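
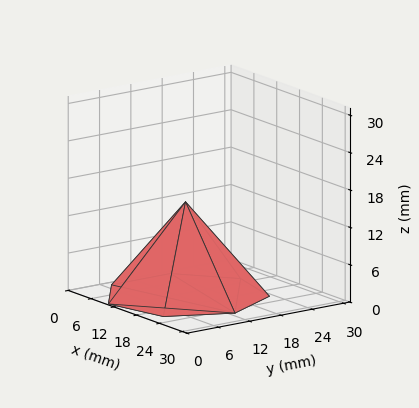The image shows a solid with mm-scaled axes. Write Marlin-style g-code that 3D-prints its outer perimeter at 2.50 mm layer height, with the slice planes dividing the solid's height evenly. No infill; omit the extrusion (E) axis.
Reading the render: the shape is a regular 7-sided pyramid, base circumscribed radius ≈ 13 mm, apex at z ≈ 15 mm (dimensions read to the nearest mm from the axis ticks). For the g-code, the solid's height is divided into equal slices at the stated Δz and each level perimeter traced with G1 moves after a G0 lift.

; perimeter-only toolpath
G21 ; units = mm
G90 ; absolute positioning
G28 ; home
; layer 1
G0 Z2.50
G0 X23.83 Y13.00
G1 X19.76 Y21.47
G1 X10.59 Y23.56
G1 X3.24 Y17.70
G1 X3.24 Y8.30
G1 X10.59 Y2.44
G1 X19.76 Y4.53
G1 X23.83 Y13.00
; layer 2
G0 Z5.00
G0 X21.67 Y13.00
G1 X18.41 Y19.77
G1 X11.07 Y21.45
G1 X5.19 Y16.76
G1 X5.19 Y9.24
G1 X11.07 Y4.55
G1 X18.41 Y6.23
G1 X21.67 Y13.00
; layer 3
G0 Z7.50
G0 X19.50 Y13.00
G1 X17.05 Y18.08
G1 X11.55 Y19.34
G1 X7.14 Y15.82
G1 X7.14 Y10.18
G1 X11.55 Y6.67
G1 X17.05 Y7.92
G1 X19.50 Y13.00
; layer 4
G0 Z10.00
G0 X17.33 Y13.00
G1 X15.70 Y16.39
G1 X12.04 Y17.22
G1 X9.10 Y14.88
G1 X9.10 Y11.12
G1 X12.04 Y8.78
G1 X15.70 Y9.61
G1 X17.33 Y13.00
; layer 5
G0 Z12.50
G0 X15.17 Y13.00
G1 X14.35 Y14.69
G1 X12.52 Y15.11
G1 X11.05 Y13.94
G1 X11.05 Y12.06
G1 X12.52 Y10.89
G1 X14.35 Y11.31
G1 X15.17 Y13.00
M2 ; end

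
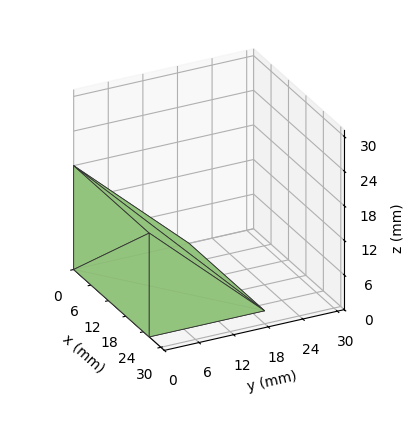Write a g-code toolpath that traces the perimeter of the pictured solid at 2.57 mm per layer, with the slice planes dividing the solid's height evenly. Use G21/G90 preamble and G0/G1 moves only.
Reading the render: the shape is a wedge (ramp): 26 × 20 mm base, rising to 18 mm along the y=0 edge and sloping linearly to z=0 at y=20 (dimensions read to the nearest mm from the axis ticks). For the g-code, the solid's height is divided into equal slices at the stated Δz and each level perimeter traced with G1 moves after a G0 lift.

; perimeter-only toolpath
G21 ; units = mm
G90 ; absolute positioning
G28 ; home
; layer 1
G0 Z2.57
G0 X0.00 Y0.00
G1 X26.00 Y0.00
G1 X26.00 Y17.14
G1 X0.00 Y17.14
G1 X0.00 Y0.00
; layer 2
G0 Z5.14
G0 X0.00 Y0.00
G1 X26.00 Y0.00
G1 X26.00 Y14.29
G1 X0.00 Y14.29
G1 X0.00 Y0.00
; layer 3
G0 Z7.71
G0 X0.00 Y0.00
G1 X26.00 Y0.00
G1 X26.00 Y11.43
G1 X0.00 Y11.43
G1 X0.00 Y0.00
; layer 4
G0 Z10.29
G0 X0.00 Y0.00
G1 X26.00 Y0.00
G1 X26.00 Y8.57
G1 X0.00 Y8.57
G1 X0.00 Y0.00
; layer 5
G0 Z12.86
G0 X0.00 Y0.00
G1 X26.00 Y0.00
G1 X26.00 Y5.71
G1 X0.00 Y5.71
G1 X0.00 Y0.00
; layer 6
G0 Z15.43
G0 X0.00 Y0.00
G1 X26.00 Y0.00
G1 X26.00 Y2.86
G1 X0.00 Y2.86
G1 X0.00 Y0.00
M2 ; end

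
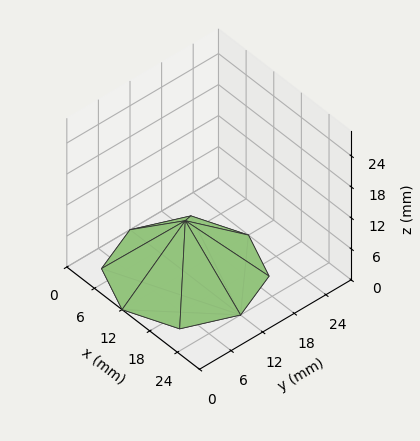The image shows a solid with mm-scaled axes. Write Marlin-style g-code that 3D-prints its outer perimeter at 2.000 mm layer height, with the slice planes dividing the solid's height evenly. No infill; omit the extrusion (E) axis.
Reading the render: the shape is a regular 8-sided pyramid, base circumscribed radius ≈ 12 mm, apex at z ≈ 10 mm (dimensions read to the nearest mm from the axis ticks). For the g-code, the solid's height is divided into equal slices at the stated Δz and each level perimeter traced with G1 moves after a G0 lift.

; perimeter-only toolpath
G21 ; units = mm
G90 ; absolute positioning
G28 ; home
; layer 1
G0 Z2.000
G0 X21.600 Y12.000
G1 X18.788 Y18.788
G1 X12.000 Y21.600
G1 X5.212 Y18.788
G1 X2.400 Y12.000
G1 X5.212 Y5.212
G1 X12.000 Y2.400
G1 X18.788 Y5.212
G1 X21.600 Y12.000
; layer 2
G0 Z4.000
G0 X19.200 Y12.000
G1 X17.091 Y17.091
G1 X12.000 Y19.200
G1 X6.909 Y17.091
G1 X4.800 Y12.000
G1 X6.909 Y6.909
G1 X12.000 Y4.800
G1 X17.091 Y6.909
G1 X19.200 Y12.000
; layer 3
G0 Z6.000
G0 X16.800 Y12.000
G1 X15.394 Y15.394
G1 X12.000 Y16.800
G1 X8.606 Y15.394
G1 X7.200 Y12.000
G1 X8.606 Y8.606
G1 X12.000 Y7.200
G1 X15.394 Y8.606
G1 X16.800 Y12.000
; layer 4
G0 Z8.000
G0 X14.400 Y12.000
G1 X13.697 Y13.697
G1 X12.000 Y14.400
G1 X10.303 Y13.697
G1 X9.600 Y12.000
G1 X10.303 Y10.303
G1 X12.000 Y9.600
G1 X13.697 Y10.303
G1 X14.400 Y12.000
M2 ; end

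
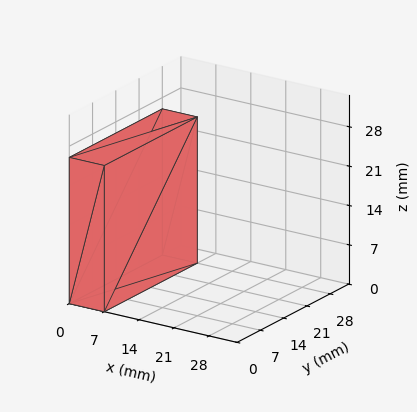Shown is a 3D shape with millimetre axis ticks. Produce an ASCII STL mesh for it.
Reading the render: the shape is a rectangular box, roughly 7 × 28 mm footprint and 26 mm tall (dimensions read to the nearest mm from the axis ticks). For the STL, each face is triangulated and given an outward normal.

solid part
  facet normal 0.0000 0.0000 -1.0000
    outer loop
      vertex 7.00 28.00 0.00
      vertex 7.00 0.00 0.00
      vertex 0.00 0.00 0.00
    endloop
  endfacet
  facet normal 0.0000 0.0000 -1.0000
    outer loop
      vertex 0.00 28.00 0.00
      vertex 7.00 28.00 0.00
      vertex 0.00 0.00 0.00
    endloop
  endfacet
  facet normal 0.0000 0.0000 1.0000
    outer loop
      vertex 0.00 0.00 26.00
      vertex 7.00 0.00 26.00
      vertex 7.00 28.00 26.00
    endloop
  endfacet
  facet normal 0.0000 0.0000 1.0000
    outer loop
      vertex 0.00 0.00 26.00
      vertex 7.00 28.00 26.00
      vertex 0.00 28.00 26.00
    endloop
  endfacet
  facet normal 0.0000 -1.0000 0.0000
    outer loop
      vertex 0.00 0.00 0.00
      vertex 7.00 0.00 0.00
      vertex 7.00 0.00 26.00
    endloop
  endfacet
  facet normal 0.0000 -1.0000 0.0000
    outer loop
      vertex 0.00 0.00 0.00
      vertex 7.00 0.00 26.00
      vertex 0.00 0.00 26.00
    endloop
  endfacet
  facet normal 0.0000 1.0000 0.0000
    outer loop
      vertex 7.00 28.00 26.00
      vertex 7.00 28.00 0.00
      vertex 0.00 28.00 0.00
    endloop
  endfacet
  facet normal 0.0000 1.0000 0.0000
    outer loop
      vertex 0.00 28.00 26.00
      vertex 7.00 28.00 26.00
      vertex 0.00 28.00 0.00
    endloop
  endfacet
  facet normal -1.0000 0.0000 0.0000
    outer loop
      vertex 0.00 28.00 26.00
      vertex 0.00 28.00 0.00
      vertex 0.00 0.00 0.00
    endloop
  endfacet
  facet normal -1.0000 0.0000 0.0000
    outer loop
      vertex 0.00 0.00 26.00
      vertex 0.00 28.00 26.00
      vertex 0.00 0.00 0.00
    endloop
  endfacet
  facet normal 1.0000 0.0000 0.0000
    outer loop
      vertex 7.00 0.00 0.00
      vertex 7.00 28.00 0.00
      vertex 7.00 28.00 26.00
    endloop
  endfacet
  facet normal 1.0000 0.0000 0.0000
    outer loop
      vertex 7.00 0.00 0.00
      vertex 7.00 28.00 26.00
      vertex 7.00 0.00 26.00
    endloop
  endfacet
endsolid part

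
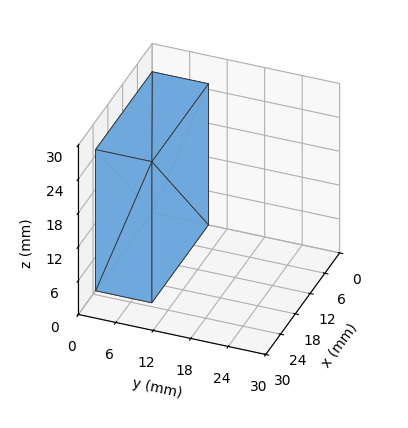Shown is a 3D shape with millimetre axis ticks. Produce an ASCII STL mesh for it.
Reading the render: the shape is a rectangular box, roughly 23 × 9 mm footprint and 25 mm tall (dimensions read to the nearest mm from the axis ticks). For the STL, each face is triangulated and given an outward normal.

solid part
  facet normal 0.0000 0.0000 -1.0000
    outer loop
      vertex 23.00 9.00 0.00
      vertex 23.00 0.00 0.00
      vertex 0.00 0.00 0.00
    endloop
  endfacet
  facet normal 0.0000 0.0000 -1.0000
    outer loop
      vertex 0.00 9.00 0.00
      vertex 23.00 9.00 0.00
      vertex 0.00 0.00 0.00
    endloop
  endfacet
  facet normal 0.0000 0.0000 1.0000
    outer loop
      vertex 0.00 0.00 25.00
      vertex 23.00 0.00 25.00
      vertex 23.00 9.00 25.00
    endloop
  endfacet
  facet normal 0.0000 0.0000 1.0000
    outer loop
      vertex 0.00 0.00 25.00
      vertex 23.00 9.00 25.00
      vertex 0.00 9.00 25.00
    endloop
  endfacet
  facet normal 0.0000 -1.0000 0.0000
    outer loop
      vertex 0.00 0.00 0.00
      vertex 23.00 0.00 0.00
      vertex 23.00 0.00 25.00
    endloop
  endfacet
  facet normal 0.0000 -1.0000 0.0000
    outer loop
      vertex 0.00 0.00 0.00
      vertex 23.00 0.00 25.00
      vertex 0.00 0.00 25.00
    endloop
  endfacet
  facet normal 0.0000 1.0000 0.0000
    outer loop
      vertex 23.00 9.00 25.00
      vertex 23.00 9.00 0.00
      vertex 0.00 9.00 0.00
    endloop
  endfacet
  facet normal 0.0000 1.0000 0.0000
    outer loop
      vertex 0.00 9.00 25.00
      vertex 23.00 9.00 25.00
      vertex 0.00 9.00 0.00
    endloop
  endfacet
  facet normal -1.0000 0.0000 0.0000
    outer loop
      vertex 0.00 9.00 25.00
      vertex 0.00 9.00 0.00
      vertex 0.00 0.00 0.00
    endloop
  endfacet
  facet normal -1.0000 0.0000 0.0000
    outer loop
      vertex 0.00 0.00 25.00
      vertex 0.00 9.00 25.00
      vertex 0.00 0.00 0.00
    endloop
  endfacet
  facet normal 1.0000 0.0000 0.0000
    outer loop
      vertex 23.00 0.00 0.00
      vertex 23.00 9.00 0.00
      vertex 23.00 9.00 25.00
    endloop
  endfacet
  facet normal 1.0000 0.0000 0.0000
    outer loop
      vertex 23.00 0.00 0.00
      vertex 23.00 9.00 25.00
      vertex 23.00 0.00 25.00
    endloop
  endfacet
endsolid part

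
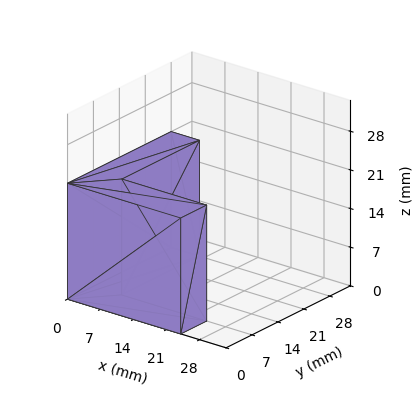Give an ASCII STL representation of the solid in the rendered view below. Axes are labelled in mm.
Reading the render: the shape is an L-shaped prism: outer 24 × 28 mm, arm thicknesses ≈ 7 mm (horizontal) and 6 mm (vertical), extruded 21 mm in z (dimensions read to the nearest mm from the axis ticks). For the STL, each face is triangulated and given an outward normal.

solid part
  facet normal 0.0000 0.0000 -1.0000
    outer loop
      vertex 24.0 7.0 0.0
      vertex 24.0 0.0 0.0
      vertex 0.0 0.0 0.0
    endloop
  endfacet
  facet normal 0.0000 0.0000 -1.0000
    outer loop
      vertex 6.0 7.0 0.0
      vertex 24.0 7.0 0.0
      vertex 0.0 0.0 0.0
    endloop
  endfacet
  facet normal 0.0000 0.0000 -1.0000
    outer loop
      vertex 6.0 28.0 0.0
      vertex 6.0 7.0 0.0
      vertex 0.0 0.0 0.0
    endloop
  endfacet
  facet normal 0.0000 0.0000 -1.0000
    outer loop
      vertex 0.0 28.0 0.0
      vertex 6.0 28.0 0.0
      vertex 0.0 0.0 0.0
    endloop
  endfacet
  facet normal 0.0000 0.0000 1.0000
    outer loop
      vertex 0.0 0.0 21.0
      vertex 24.0 0.0 21.0
      vertex 24.0 7.0 21.0
    endloop
  endfacet
  facet normal 0.0000 0.0000 1.0000
    outer loop
      vertex 0.0 0.0 21.0
      vertex 24.0 7.0 21.0
      vertex 6.0 7.0 21.0
    endloop
  endfacet
  facet normal 0.0000 0.0000 1.0000
    outer loop
      vertex 0.0 0.0 21.0
      vertex 6.0 7.0 21.0
      vertex 6.0 28.0 21.0
    endloop
  endfacet
  facet normal 0.0000 0.0000 1.0000
    outer loop
      vertex 0.0 0.0 21.0
      vertex 6.0 28.0 21.0
      vertex 0.0 28.0 21.0
    endloop
  endfacet
  facet normal 0.0000 -1.0000 0.0000
    outer loop
      vertex 0.0 0.0 0.0
      vertex 24.0 0.0 0.0
      vertex 24.0 0.0 21.0
    endloop
  endfacet
  facet normal 0.0000 -1.0000 0.0000
    outer loop
      vertex 0.0 0.0 0.0
      vertex 24.0 0.0 21.0
      vertex 0.0 0.0 21.0
    endloop
  endfacet
  facet normal 1.0000 0.0000 0.0000
    outer loop
      vertex 24.0 0.0 0.0
      vertex 24.0 7.0 0.0
      vertex 24.0 7.0 21.0
    endloop
  endfacet
  facet normal 1.0000 0.0000 0.0000
    outer loop
      vertex 24.0 0.0 0.0
      vertex 24.0 7.0 21.0
      vertex 24.0 0.0 21.0
    endloop
  endfacet
  facet normal 0.0000 1.0000 0.0000
    outer loop
      vertex 24.0 7.0 0.0
      vertex 6.0 7.0 0.0
      vertex 6.0 7.0 21.0
    endloop
  endfacet
  facet normal 0.0000 1.0000 0.0000
    outer loop
      vertex 24.0 7.0 0.0
      vertex 6.0 7.0 21.0
      vertex 24.0 7.0 21.0
    endloop
  endfacet
  facet normal 1.0000 0.0000 0.0000
    outer loop
      vertex 6.0 7.0 0.0
      vertex 6.0 28.0 0.0
      vertex 6.0 28.0 21.0
    endloop
  endfacet
  facet normal 1.0000 0.0000 0.0000
    outer loop
      vertex 6.0 7.0 0.0
      vertex 6.0 28.0 21.0
      vertex 6.0 7.0 21.0
    endloop
  endfacet
  facet normal 0.0000 1.0000 0.0000
    outer loop
      vertex 6.0 28.0 0.0
      vertex 0.0 28.0 0.0
      vertex 0.0 28.0 21.0
    endloop
  endfacet
  facet normal 0.0000 1.0000 0.0000
    outer loop
      vertex 6.0 28.0 0.0
      vertex 0.0 28.0 21.0
      vertex 6.0 28.0 21.0
    endloop
  endfacet
  facet normal -1.0000 0.0000 0.0000
    outer loop
      vertex 0.0 28.0 0.0
      vertex 0.0 0.0 0.0
      vertex 0.0 0.0 21.0
    endloop
  endfacet
  facet normal -1.0000 0.0000 0.0000
    outer loop
      vertex 0.0 28.0 0.0
      vertex 0.0 0.0 21.0
      vertex 0.0 28.0 21.0
    endloop
  endfacet
endsolid part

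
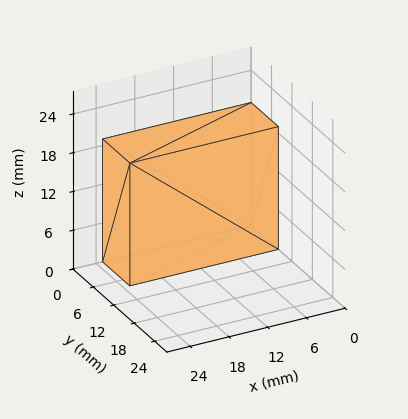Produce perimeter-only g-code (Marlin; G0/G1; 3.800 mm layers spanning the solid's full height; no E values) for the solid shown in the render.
Reading the render: the shape is a rectangular box, roughly 23 × 8 mm footprint and 19 mm tall (dimensions read to the nearest mm from the axis ticks). For the g-code, the solid's height is divided into equal slices at the stated Δz and each level perimeter traced with G1 moves after a G0 lift.

; perimeter-only toolpath
G21 ; units = mm
G90 ; absolute positioning
G28 ; home
; layer 1
G0 Z3.800
G0 X0.000 Y0.000
G1 X23.000 Y0.000
G1 X23.000 Y8.000
G1 X0.000 Y8.000
G1 X0.000 Y0.000
; layer 2
G0 Z7.600
G0 X0.000 Y0.000
G1 X23.000 Y0.000
G1 X23.000 Y8.000
G1 X0.000 Y8.000
G1 X0.000 Y0.000
; layer 3
G0 Z11.400
G0 X0.000 Y0.000
G1 X23.000 Y0.000
G1 X23.000 Y8.000
G1 X0.000 Y8.000
G1 X0.000 Y0.000
; layer 4
G0 Z15.200
G0 X0.000 Y0.000
G1 X23.000 Y0.000
G1 X23.000 Y8.000
G1 X0.000 Y8.000
G1 X0.000 Y0.000
; layer 5
G0 Z19.000
G0 X0.000 Y0.000
G1 X23.000 Y0.000
G1 X23.000 Y8.000
G1 X0.000 Y8.000
G1 X0.000 Y0.000
M2 ; end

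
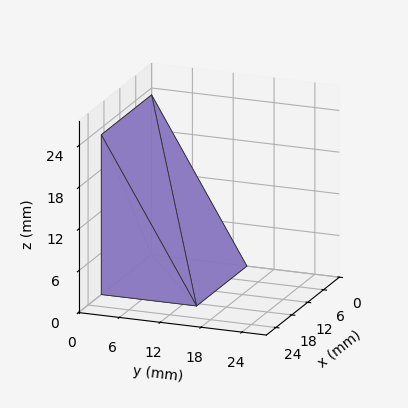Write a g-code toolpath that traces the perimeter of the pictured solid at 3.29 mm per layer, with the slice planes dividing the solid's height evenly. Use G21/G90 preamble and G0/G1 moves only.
Reading the render: the shape is a wedge (ramp): 19 × 14 mm base, rising to 23 mm along the y=0 edge and sloping linearly to z=0 at y=14 (dimensions read to the nearest mm from the axis ticks). For the g-code, the solid's height is divided into equal slices at the stated Δz and each level perimeter traced with G1 moves after a G0 lift.

; perimeter-only toolpath
G21 ; units = mm
G90 ; absolute positioning
G28 ; home
; layer 1
G0 Z3.29
G0 X0.00 Y0.00
G1 X19.00 Y0.00
G1 X19.00 Y12.00
G1 X0.00 Y12.00
G1 X0.00 Y0.00
; layer 2
G0 Z6.57
G0 X0.00 Y0.00
G1 X19.00 Y0.00
G1 X19.00 Y10.00
G1 X0.00 Y10.00
G1 X0.00 Y0.00
; layer 3
G0 Z9.86
G0 X0.00 Y0.00
G1 X19.00 Y0.00
G1 X19.00 Y8.00
G1 X0.00 Y8.00
G1 X0.00 Y0.00
; layer 4
G0 Z13.14
G0 X0.00 Y0.00
G1 X19.00 Y0.00
G1 X19.00 Y6.00
G1 X0.00 Y6.00
G1 X0.00 Y0.00
; layer 5
G0 Z16.43
G0 X0.00 Y0.00
G1 X19.00 Y0.00
G1 X19.00 Y4.00
G1 X0.00 Y4.00
G1 X0.00 Y0.00
; layer 6
G0 Z19.71
G0 X0.00 Y0.00
G1 X19.00 Y0.00
G1 X19.00 Y2.00
G1 X0.00 Y2.00
G1 X0.00 Y0.00
M2 ; end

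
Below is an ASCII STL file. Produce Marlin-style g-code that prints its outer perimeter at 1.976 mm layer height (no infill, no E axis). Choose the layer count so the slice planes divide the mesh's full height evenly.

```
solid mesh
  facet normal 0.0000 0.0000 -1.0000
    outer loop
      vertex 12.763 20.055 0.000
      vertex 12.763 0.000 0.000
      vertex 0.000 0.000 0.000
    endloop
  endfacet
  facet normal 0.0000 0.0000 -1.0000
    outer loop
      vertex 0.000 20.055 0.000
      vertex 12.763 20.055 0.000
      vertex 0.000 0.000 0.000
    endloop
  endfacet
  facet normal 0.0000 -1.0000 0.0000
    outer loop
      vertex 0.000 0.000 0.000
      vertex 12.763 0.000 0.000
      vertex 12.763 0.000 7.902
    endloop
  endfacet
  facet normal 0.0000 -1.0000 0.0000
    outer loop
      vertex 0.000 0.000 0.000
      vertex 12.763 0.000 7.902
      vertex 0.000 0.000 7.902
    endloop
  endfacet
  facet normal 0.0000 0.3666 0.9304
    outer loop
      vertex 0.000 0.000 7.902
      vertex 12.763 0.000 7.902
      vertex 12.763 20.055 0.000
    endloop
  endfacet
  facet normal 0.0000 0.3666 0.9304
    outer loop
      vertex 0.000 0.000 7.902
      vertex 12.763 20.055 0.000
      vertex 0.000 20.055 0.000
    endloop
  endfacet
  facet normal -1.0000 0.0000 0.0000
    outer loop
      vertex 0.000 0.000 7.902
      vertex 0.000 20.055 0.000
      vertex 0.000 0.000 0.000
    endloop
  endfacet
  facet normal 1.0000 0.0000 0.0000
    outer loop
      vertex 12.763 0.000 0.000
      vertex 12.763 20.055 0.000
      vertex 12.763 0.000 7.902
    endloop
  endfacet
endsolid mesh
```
; perimeter-only toolpath
G21 ; units = mm
G90 ; absolute positioning
G28 ; home
; layer 1
G0 Z1.976
G0 X0.000 Y0.000
G1 X12.763 Y0.000
G1 X12.763 Y15.041
G1 X0.000 Y15.041
G1 X0.000 Y0.000
; layer 2
G0 Z3.951
G0 X0.000 Y0.000
G1 X12.763 Y0.000
G1 X12.763 Y10.027
G1 X0.000 Y10.027
G1 X0.000 Y0.000
; layer 3
G0 Z5.926
G0 X0.000 Y0.000
G1 X12.763 Y0.000
G1 X12.763 Y5.014
G1 X0.000 Y5.014
G1 X0.000 Y0.000
M2 ; end

The solid is a wedge (ramp): 12.8 × 20.1 mm base, rising to 7.9 mm along the y=0 edge and sloping linearly to z=0 at y=20.1. Slicing at Δz = 1.976 mm — 4 equal slices spanning the solid's height, so layer i sits at z = i·h/4 — gives 3 non-empty perimeters. Each is a 4-segment closed polygon; G0 lifts to the layer z and rapids to the start vertex, then G1 traces the edges. The cross-section shrinks linearly with z (the slice at the apex is degenerate and omitted).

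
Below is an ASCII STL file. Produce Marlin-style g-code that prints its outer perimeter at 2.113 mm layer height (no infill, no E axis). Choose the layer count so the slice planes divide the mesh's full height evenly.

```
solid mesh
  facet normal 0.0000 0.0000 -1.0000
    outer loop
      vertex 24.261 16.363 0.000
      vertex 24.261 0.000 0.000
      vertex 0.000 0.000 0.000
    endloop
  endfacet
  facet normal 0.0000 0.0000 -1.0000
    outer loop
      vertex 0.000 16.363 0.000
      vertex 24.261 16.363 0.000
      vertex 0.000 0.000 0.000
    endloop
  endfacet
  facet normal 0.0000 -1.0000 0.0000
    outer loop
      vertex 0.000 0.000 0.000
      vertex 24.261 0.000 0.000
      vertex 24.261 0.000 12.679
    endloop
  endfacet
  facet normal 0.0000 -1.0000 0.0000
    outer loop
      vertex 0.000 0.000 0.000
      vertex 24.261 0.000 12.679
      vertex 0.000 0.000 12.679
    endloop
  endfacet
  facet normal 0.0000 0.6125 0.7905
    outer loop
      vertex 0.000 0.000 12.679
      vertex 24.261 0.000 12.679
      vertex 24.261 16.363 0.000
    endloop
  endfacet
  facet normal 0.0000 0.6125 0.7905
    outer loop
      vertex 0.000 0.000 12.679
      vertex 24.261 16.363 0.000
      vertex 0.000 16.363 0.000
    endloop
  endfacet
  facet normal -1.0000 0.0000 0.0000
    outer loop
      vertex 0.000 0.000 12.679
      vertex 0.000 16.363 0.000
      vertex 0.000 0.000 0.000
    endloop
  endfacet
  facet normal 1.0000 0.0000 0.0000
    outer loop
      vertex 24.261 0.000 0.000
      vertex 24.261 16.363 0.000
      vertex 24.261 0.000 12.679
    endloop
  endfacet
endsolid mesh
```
; perimeter-only toolpath
G21 ; units = mm
G90 ; absolute positioning
G28 ; home
; layer 1
G0 Z2.113
G0 X0.000 Y0.000
G1 X24.261 Y0.000
G1 X24.261 Y13.636
G1 X0.000 Y13.636
G1 X0.000 Y0.000
; layer 2
G0 Z4.226
G0 X0.000 Y0.000
G1 X24.261 Y0.000
G1 X24.261 Y10.909
G1 X0.000 Y10.909
G1 X0.000 Y0.000
; layer 3
G0 Z6.340
G0 X0.000 Y0.000
G1 X24.261 Y0.000
G1 X24.261 Y8.181
G1 X0.000 Y8.181
G1 X0.000 Y0.000
; layer 4
G0 Z8.453
G0 X0.000 Y0.000
G1 X24.261 Y0.000
G1 X24.261 Y5.454
G1 X0.000 Y5.454
G1 X0.000 Y0.000
; layer 5
G0 Z10.566
G0 X0.000 Y0.000
G1 X24.261 Y0.000
G1 X24.261 Y2.727
G1 X0.000 Y2.727
G1 X0.000 Y0.000
M2 ; end

The solid is a wedge (ramp): 24.3 × 16.4 mm base, rising to 12.7 mm along the y=0 edge and sloping linearly to z=0 at y=16.4. Slicing at Δz = 2.113 mm — 6 equal slices spanning the solid's height, so layer i sits at z = i·h/6 — gives 5 non-empty perimeters. Each is a 4-segment closed polygon; G0 lifts to the layer z and rapids to the start vertex, then G1 traces the edges. The cross-section shrinks linearly with z (the slice at the apex is degenerate and omitted).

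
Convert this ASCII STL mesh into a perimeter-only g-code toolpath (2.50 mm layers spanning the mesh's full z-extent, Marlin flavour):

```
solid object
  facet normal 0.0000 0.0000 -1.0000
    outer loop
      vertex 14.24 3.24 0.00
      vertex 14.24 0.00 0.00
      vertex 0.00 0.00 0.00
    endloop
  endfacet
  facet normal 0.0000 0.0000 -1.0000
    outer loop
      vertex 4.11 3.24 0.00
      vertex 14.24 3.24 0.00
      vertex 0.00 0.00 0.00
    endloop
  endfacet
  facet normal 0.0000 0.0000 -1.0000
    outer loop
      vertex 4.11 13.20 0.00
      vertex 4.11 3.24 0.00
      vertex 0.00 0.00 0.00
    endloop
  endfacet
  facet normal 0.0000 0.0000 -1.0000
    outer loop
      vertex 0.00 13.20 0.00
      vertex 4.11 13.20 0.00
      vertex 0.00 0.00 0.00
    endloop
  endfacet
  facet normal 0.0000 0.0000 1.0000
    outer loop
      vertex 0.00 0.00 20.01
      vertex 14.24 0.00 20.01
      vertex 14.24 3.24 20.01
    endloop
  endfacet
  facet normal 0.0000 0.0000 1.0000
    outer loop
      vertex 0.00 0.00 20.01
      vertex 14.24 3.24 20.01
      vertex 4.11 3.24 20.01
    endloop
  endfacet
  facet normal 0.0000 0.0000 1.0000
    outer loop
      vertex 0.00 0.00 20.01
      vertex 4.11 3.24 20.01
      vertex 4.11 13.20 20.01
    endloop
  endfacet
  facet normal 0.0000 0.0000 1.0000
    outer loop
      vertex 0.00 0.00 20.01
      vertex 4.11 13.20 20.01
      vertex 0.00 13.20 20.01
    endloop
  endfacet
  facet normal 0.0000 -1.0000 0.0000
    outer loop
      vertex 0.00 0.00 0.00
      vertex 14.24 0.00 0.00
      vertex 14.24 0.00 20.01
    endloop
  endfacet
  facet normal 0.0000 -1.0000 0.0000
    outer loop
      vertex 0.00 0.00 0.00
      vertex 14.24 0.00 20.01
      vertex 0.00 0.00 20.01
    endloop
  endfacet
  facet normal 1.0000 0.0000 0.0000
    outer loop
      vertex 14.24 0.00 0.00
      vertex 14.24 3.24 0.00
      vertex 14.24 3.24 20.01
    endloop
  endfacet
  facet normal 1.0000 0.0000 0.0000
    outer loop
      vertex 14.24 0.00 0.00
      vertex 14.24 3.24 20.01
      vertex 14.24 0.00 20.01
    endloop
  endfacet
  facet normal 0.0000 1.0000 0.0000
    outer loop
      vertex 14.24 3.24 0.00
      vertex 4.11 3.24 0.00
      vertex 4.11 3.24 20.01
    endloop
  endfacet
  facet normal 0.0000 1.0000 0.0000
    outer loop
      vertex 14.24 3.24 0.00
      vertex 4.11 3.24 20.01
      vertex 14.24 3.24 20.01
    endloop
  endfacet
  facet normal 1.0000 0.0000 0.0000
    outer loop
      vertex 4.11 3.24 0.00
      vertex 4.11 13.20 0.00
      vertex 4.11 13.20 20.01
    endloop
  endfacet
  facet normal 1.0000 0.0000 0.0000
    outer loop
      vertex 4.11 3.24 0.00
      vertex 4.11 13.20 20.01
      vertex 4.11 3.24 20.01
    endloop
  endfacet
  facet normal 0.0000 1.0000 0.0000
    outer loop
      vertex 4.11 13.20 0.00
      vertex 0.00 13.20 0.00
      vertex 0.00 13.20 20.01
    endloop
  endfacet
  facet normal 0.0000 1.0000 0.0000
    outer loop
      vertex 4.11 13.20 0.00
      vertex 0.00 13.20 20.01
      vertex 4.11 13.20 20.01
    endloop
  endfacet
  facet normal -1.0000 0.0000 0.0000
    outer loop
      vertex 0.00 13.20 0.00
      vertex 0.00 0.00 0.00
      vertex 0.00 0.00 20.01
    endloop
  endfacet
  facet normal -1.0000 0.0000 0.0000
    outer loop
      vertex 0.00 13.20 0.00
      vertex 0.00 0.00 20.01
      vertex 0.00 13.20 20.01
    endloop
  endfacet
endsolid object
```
; perimeter-only toolpath
G21 ; units = mm
G90 ; absolute positioning
G28 ; home
; layer 1
G0 Z2.50
G0 X0.00 Y0.00
G1 X14.24 Y0.00
G1 X14.24 Y3.24
G1 X4.11 Y3.24
G1 X4.11 Y13.20
G1 X0.00 Y13.20
G1 X0.00 Y0.00
; layer 2
G0 Z5.00
G0 X0.00 Y0.00
G1 X14.24 Y0.00
G1 X14.24 Y3.24
G1 X4.11 Y3.24
G1 X4.11 Y13.20
G1 X0.00 Y13.20
G1 X0.00 Y0.00
; layer 3
G0 Z7.50
G0 X0.00 Y0.00
G1 X14.24 Y0.00
G1 X14.24 Y3.24
G1 X4.11 Y3.24
G1 X4.11 Y13.20
G1 X0.00 Y13.20
G1 X0.00 Y0.00
; layer 4
G0 Z10.01
G0 X0.00 Y0.00
G1 X14.24 Y0.00
G1 X14.24 Y3.24
G1 X4.11 Y3.24
G1 X4.11 Y13.20
G1 X0.00 Y13.20
G1 X0.00 Y0.00
; layer 5
G0 Z12.51
G0 X0.00 Y0.00
G1 X14.24 Y0.00
G1 X14.24 Y3.24
G1 X4.11 Y3.24
G1 X4.11 Y13.20
G1 X0.00 Y13.20
G1 X0.00 Y0.00
; layer 6
G0 Z15.01
G0 X0.00 Y0.00
G1 X14.24 Y0.00
G1 X14.24 Y3.24
G1 X4.11 Y3.24
G1 X4.11 Y13.20
G1 X0.00 Y13.20
G1 X0.00 Y0.00
; layer 7
G0 Z17.51
G0 X0.00 Y0.00
G1 X14.24 Y0.00
G1 X14.24 Y3.24
G1 X4.11 Y3.24
G1 X4.11 Y13.20
G1 X0.00 Y13.20
G1 X0.00 Y0.00
; layer 8
G0 Z20.01
G0 X0.00 Y0.00
G1 X14.24 Y0.00
G1 X14.24 Y3.24
G1 X4.11 Y3.24
G1 X4.11 Y13.20
G1 X0.00 Y13.20
G1 X0.00 Y0.00
M2 ; end

The solid is an L-shaped prism: outer 14.2 × 13.2 mm, arm thicknesses ≈ 3.24 mm (horizontal) and 4.11 mm (vertical), extruded 20 mm in z. Slicing at Δz = 2.50 mm — 8 equal slices spanning the solid's height, so layer i sits at z = i·h/8 — gives 8 non-empty perimeters. Each is a 6-segment closed polygon; G0 lifts to the layer z and rapids to the start vertex, then G1 traces the edges.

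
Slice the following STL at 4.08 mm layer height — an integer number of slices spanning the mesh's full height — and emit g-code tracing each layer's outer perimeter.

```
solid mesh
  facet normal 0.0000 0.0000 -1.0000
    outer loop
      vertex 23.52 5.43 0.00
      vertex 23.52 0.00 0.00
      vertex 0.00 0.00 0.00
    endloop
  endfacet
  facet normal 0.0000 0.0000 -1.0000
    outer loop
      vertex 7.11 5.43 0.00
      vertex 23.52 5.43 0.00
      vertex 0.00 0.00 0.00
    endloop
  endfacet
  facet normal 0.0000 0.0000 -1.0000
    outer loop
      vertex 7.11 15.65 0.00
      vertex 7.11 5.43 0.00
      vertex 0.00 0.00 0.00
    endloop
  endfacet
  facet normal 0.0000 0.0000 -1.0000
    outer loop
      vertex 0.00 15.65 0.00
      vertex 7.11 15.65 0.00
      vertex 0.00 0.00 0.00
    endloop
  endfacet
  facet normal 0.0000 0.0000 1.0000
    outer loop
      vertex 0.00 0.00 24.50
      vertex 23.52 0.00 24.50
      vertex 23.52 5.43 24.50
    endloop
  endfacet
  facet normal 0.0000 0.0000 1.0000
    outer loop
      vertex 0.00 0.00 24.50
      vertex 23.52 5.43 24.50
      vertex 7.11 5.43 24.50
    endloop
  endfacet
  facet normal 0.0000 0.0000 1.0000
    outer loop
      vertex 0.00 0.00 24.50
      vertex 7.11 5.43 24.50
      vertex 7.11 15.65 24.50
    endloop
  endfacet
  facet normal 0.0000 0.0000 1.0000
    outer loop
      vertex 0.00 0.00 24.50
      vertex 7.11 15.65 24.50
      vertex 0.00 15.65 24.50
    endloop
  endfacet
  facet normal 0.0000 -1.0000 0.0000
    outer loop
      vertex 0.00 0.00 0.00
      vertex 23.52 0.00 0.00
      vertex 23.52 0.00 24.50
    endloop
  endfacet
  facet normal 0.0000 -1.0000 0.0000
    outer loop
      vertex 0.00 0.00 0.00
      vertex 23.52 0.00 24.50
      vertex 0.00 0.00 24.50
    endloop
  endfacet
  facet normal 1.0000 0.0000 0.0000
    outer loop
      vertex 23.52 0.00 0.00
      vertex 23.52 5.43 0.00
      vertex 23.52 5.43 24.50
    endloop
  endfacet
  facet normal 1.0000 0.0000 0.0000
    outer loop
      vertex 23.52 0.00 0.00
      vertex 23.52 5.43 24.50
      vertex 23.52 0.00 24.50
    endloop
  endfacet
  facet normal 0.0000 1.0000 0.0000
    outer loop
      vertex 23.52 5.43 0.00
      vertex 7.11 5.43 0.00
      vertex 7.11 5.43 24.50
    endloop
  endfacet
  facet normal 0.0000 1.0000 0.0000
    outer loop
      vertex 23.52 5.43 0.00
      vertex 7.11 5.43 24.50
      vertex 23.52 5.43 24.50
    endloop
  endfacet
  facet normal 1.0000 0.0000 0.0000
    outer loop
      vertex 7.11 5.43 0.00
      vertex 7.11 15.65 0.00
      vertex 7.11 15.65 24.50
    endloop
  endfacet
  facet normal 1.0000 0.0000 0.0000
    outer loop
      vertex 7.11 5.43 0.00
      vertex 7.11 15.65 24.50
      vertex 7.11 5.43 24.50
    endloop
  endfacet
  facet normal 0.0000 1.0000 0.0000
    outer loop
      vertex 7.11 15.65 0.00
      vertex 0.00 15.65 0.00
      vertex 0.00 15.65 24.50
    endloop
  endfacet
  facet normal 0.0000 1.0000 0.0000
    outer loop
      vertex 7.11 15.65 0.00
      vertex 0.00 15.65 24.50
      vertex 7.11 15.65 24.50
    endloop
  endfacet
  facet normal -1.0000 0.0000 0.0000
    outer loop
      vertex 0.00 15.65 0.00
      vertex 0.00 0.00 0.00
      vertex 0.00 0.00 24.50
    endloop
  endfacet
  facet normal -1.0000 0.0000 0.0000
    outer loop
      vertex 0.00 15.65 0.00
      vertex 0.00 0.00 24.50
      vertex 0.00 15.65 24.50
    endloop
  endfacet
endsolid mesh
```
; perimeter-only toolpath
G21 ; units = mm
G90 ; absolute positioning
G28 ; home
; layer 1
G0 Z4.08
G0 X0.00 Y0.00
G1 X23.52 Y0.00
G1 X23.52 Y5.43
G1 X7.11 Y5.43
G1 X7.11 Y15.65
G1 X0.00 Y15.65
G1 X0.00 Y0.00
; layer 2
G0 Z8.17
G0 X0.00 Y0.00
G1 X23.52 Y0.00
G1 X23.52 Y5.43
G1 X7.11 Y5.43
G1 X7.11 Y15.65
G1 X0.00 Y15.65
G1 X0.00 Y0.00
; layer 3
G0 Z12.25
G0 X0.00 Y0.00
G1 X23.52 Y0.00
G1 X23.52 Y5.43
G1 X7.11 Y5.43
G1 X7.11 Y15.65
G1 X0.00 Y15.65
G1 X0.00 Y0.00
; layer 4
G0 Z16.33
G0 X0.00 Y0.00
G1 X23.52 Y0.00
G1 X23.52 Y5.43
G1 X7.11 Y5.43
G1 X7.11 Y15.65
G1 X0.00 Y15.65
G1 X0.00 Y0.00
; layer 5
G0 Z20.42
G0 X0.00 Y0.00
G1 X23.52 Y0.00
G1 X23.52 Y5.43
G1 X7.11 Y5.43
G1 X7.11 Y15.65
G1 X0.00 Y15.65
G1 X0.00 Y0.00
; layer 6
G0 Z24.50
G0 X0.00 Y0.00
G1 X23.52 Y0.00
G1 X23.52 Y5.43
G1 X7.11 Y5.43
G1 X7.11 Y15.65
G1 X0.00 Y15.65
G1 X0.00 Y0.00
M2 ; end

The solid is an L-shaped prism: outer 23.5 × 15.7 mm, arm thicknesses ≈ 5.43 mm (horizontal) and 7.11 mm (vertical), extruded 24.5 mm in z. Slicing at Δz = 4.08 mm — 6 equal slices spanning the solid's height, so layer i sits at z = i·h/6 — gives 6 non-empty perimeters. Each is a 6-segment closed polygon; G0 lifts to the layer z and rapids to the start vertex, then G1 traces the edges.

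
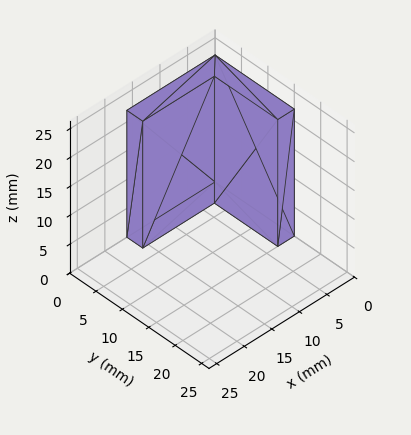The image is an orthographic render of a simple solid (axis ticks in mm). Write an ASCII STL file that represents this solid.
Reading the render: the shape is an L-shaped prism: outer 16 × 15 mm, arm thicknesses ≈ 3 mm (horizontal) and 3 mm (vertical), extruded 22 mm in z (dimensions read to the nearest mm from the axis ticks). For the STL, each face is triangulated and given an outward normal.

solid part
  facet normal 0.0000 0.0000 -1.0000
    outer loop
      vertex 16.00 3.00 0.00
      vertex 16.00 0.00 0.00
      vertex 0.00 0.00 0.00
    endloop
  endfacet
  facet normal 0.0000 0.0000 -1.0000
    outer loop
      vertex 3.00 3.00 0.00
      vertex 16.00 3.00 0.00
      vertex 0.00 0.00 0.00
    endloop
  endfacet
  facet normal 0.0000 0.0000 -1.0000
    outer loop
      vertex 3.00 15.00 0.00
      vertex 3.00 3.00 0.00
      vertex 0.00 0.00 0.00
    endloop
  endfacet
  facet normal 0.0000 0.0000 -1.0000
    outer loop
      vertex 0.00 15.00 0.00
      vertex 3.00 15.00 0.00
      vertex 0.00 0.00 0.00
    endloop
  endfacet
  facet normal 0.0000 0.0000 1.0000
    outer loop
      vertex 0.00 0.00 22.00
      vertex 16.00 0.00 22.00
      vertex 16.00 3.00 22.00
    endloop
  endfacet
  facet normal 0.0000 0.0000 1.0000
    outer loop
      vertex 0.00 0.00 22.00
      vertex 16.00 3.00 22.00
      vertex 3.00 3.00 22.00
    endloop
  endfacet
  facet normal 0.0000 0.0000 1.0000
    outer loop
      vertex 0.00 0.00 22.00
      vertex 3.00 3.00 22.00
      vertex 3.00 15.00 22.00
    endloop
  endfacet
  facet normal 0.0000 0.0000 1.0000
    outer loop
      vertex 0.00 0.00 22.00
      vertex 3.00 15.00 22.00
      vertex 0.00 15.00 22.00
    endloop
  endfacet
  facet normal 0.0000 -1.0000 0.0000
    outer loop
      vertex 0.00 0.00 0.00
      vertex 16.00 0.00 0.00
      vertex 16.00 0.00 22.00
    endloop
  endfacet
  facet normal 0.0000 -1.0000 0.0000
    outer loop
      vertex 0.00 0.00 0.00
      vertex 16.00 0.00 22.00
      vertex 0.00 0.00 22.00
    endloop
  endfacet
  facet normal 1.0000 0.0000 0.0000
    outer loop
      vertex 16.00 0.00 0.00
      vertex 16.00 3.00 0.00
      vertex 16.00 3.00 22.00
    endloop
  endfacet
  facet normal 1.0000 0.0000 0.0000
    outer loop
      vertex 16.00 0.00 0.00
      vertex 16.00 3.00 22.00
      vertex 16.00 0.00 22.00
    endloop
  endfacet
  facet normal 0.0000 1.0000 0.0000
    outer loop
      vertex 16.00 3.00 0.00
      vertex 3.00 3.00 0.00
      vertex 3.00 3.00 22.00
    endloop
  endfacet
  facet normal 0.0000 1.0000 0.0000
    outer loop
      vertex 16.00 3.00 0.00
      vertex 3.00 3.00 22.00
      vertex 16.00 3.00 22.00
    endloop
  endfacet
  facet normal 1.0000 0.0000 0.0000
    outer loop
      vertex 3.00 3.00 0.00
      vertex 3.00 15.00 0.00
      vertex 3.00 15.00 22.00
    endloop
  endfacet
  facet normal 1.0000 0.0000 0.0000
    outer loop
      vertex 3.00 3.00 0.00
      vertex 3.00 15.00 22.00
      vertex 3.00 3.00 22.00
    endloop
  endfacet
  facet normal 0.0000 1.0000 0.0000
    outer loop
      vertex 3.00 15.00 0.00
      vertex 0.00 15.00 0.00
      vertex 0.00 15.00 22.00
    endloop
  endfacet
  facet normal 0.0000 1.0000 0.0000
    outer loop
      vertex 3.00 15.00 0.00
      vertex 0.00 15.00 22.00
      vertex 3.00 15.00 22.00
    endloop
  endfacet
  facet normal -1.0000 0.0000 0.0000
    outer loop
      vertex 0.00 15.00 0.00
      vertex 0.00 0.00 0.00
      vertex 0.00 0.00 22.00
    endloop
  endfacet
  facet normal -1.0000 0.0000 0.0000
    outer loop
      vertex 0.00 15.00 0.00
      vertex 0.00 0.00 22.00
      vertex 0.00 15.00 22.00
    endloop
  endfacet
endsolid part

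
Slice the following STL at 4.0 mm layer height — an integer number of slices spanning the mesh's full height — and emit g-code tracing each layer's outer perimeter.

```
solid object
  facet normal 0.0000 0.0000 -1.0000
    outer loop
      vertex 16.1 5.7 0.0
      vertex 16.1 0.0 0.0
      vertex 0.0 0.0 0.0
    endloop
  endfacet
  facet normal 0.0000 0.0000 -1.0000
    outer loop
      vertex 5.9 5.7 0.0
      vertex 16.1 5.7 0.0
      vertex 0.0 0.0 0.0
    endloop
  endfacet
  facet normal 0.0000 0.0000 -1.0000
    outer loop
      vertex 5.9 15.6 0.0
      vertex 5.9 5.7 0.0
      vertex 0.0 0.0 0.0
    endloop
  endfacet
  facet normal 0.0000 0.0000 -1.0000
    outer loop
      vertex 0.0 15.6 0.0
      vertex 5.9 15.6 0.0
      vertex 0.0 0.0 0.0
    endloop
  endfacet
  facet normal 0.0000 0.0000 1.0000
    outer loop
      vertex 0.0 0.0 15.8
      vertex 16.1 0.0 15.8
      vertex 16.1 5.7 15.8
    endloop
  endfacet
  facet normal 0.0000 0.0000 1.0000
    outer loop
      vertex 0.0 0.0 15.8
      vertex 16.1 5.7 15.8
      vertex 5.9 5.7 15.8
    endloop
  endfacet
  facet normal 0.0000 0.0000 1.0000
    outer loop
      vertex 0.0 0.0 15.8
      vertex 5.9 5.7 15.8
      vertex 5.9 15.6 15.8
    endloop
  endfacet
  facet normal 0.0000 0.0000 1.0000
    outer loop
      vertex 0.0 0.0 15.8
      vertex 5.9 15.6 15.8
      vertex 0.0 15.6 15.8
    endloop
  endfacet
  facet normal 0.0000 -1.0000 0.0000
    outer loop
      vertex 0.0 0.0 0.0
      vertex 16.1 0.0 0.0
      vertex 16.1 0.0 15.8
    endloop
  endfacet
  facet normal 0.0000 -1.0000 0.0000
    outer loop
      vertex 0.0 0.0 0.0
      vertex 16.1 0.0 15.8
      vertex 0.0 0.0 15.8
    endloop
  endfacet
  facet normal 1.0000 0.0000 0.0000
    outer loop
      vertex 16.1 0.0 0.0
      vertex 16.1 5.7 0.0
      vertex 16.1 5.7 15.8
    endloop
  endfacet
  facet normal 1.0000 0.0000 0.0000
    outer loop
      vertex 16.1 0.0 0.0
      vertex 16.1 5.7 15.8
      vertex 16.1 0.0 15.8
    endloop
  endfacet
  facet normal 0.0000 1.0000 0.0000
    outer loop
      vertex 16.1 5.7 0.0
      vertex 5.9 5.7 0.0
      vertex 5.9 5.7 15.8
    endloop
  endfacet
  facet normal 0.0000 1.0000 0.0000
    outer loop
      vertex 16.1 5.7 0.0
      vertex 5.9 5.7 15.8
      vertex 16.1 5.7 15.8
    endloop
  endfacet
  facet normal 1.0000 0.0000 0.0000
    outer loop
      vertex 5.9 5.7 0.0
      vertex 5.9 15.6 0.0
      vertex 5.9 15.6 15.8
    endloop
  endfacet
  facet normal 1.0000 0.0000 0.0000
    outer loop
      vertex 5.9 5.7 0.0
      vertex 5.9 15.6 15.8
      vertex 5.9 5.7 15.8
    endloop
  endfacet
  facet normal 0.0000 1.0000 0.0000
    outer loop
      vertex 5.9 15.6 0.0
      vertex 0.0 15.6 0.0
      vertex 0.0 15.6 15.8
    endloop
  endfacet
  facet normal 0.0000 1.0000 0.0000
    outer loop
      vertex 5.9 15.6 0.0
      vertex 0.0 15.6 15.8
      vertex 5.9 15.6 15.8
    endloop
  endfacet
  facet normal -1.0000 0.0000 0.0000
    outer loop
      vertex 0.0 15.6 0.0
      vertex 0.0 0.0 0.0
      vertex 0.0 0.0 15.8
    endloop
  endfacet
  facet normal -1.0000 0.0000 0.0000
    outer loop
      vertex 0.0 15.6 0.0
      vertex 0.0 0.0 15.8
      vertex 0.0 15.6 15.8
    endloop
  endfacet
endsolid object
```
; perimeter-only toolpath
G21 ; units = mm
G90 ; absolute positioning
G28 ; home
; layer 1
G0 Z4.0
G0 X0.0 Y0.0
G1 X16.1 Y0.0
G1 X16.1 Y5.7
G1 X5.9 Y5.7
G1 X5.9 Y15.6
G1 X0.0 Y15.6
G1 X0.0 Y0.0
; layer 2
G0 Z7.9
G0 X0.0 Y0.0
G1 X16.1 Y0.0
G1 X16.1 Y5.7
G1 X5.9 Y5.7
G1 X5.9 Y15.6
G1 X0.0 Y15.6
G1 X0.0 Y0.0
; layer 3
G0 Z11.9
G0 X0.0 Y0.0
G1 X16.1 Y0.0
G1 X16.1 Y5.7
G1 X5.9 Y5.7
G1 X5.9 Y15.6
G1 X0.0 Y15.6
G1 X0.0 Y0.0
; layer 4
G0 Z15.8
G0 X0.0 Y0.0
G1 X16.1 Y0.0
G1 X16.1 Y5.7
G1 X5.9 Y5.7
G1 X5.9 Y15.6
G1 X0.0 Y15.6
G1 X0.0 Y0.0
M2 ; end

The solid is an L-shaped prism: outer 16.1 × 15.6 mm, arm thicknesses ≈ 5.7 mm (horizontal) and 5.9 mm (vertical), extruded 15.8 mm in z. Slicing at Δz = 4.0 mm — 4 equal slices spanning the solid's height, so layer i sits at z = i·h/4 — gives 4 non-empty perimeters. Each is a 6-segment closed polygon; G0 lifts to the layer z and rapids to the start vertex, then G1 traces the edges.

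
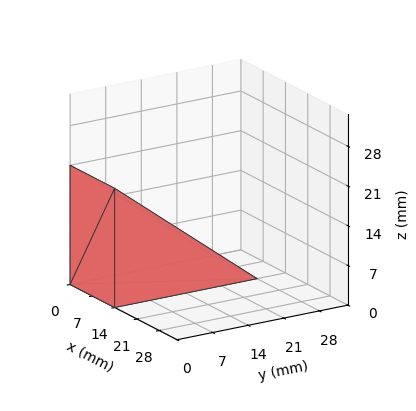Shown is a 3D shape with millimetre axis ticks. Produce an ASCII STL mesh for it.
Reading the render: the shape is a wedge (ramp): 14 × 28 mm base, rising to 21 mm along the y=0 edge and sloping linearly to z=0 at y=28 (dimensions read to the nearest mm from the axis ticks). For the STL, each face is triangulated and given an outward normal.

solid part
  facet normal 0.0000 0.0000 -1.0000
    outer loop
      vertex 14.0 28.0 0.0
      vertex 14.0 0.0 0.0
      vertex 0.0 0.0 0.0
    endloop
  endfacet
  facet normal 0.0000 0.0000 -1.0000
    outer loop
      vertex 0.0 28.0 0.0
      vertex 14.0 28.0 0.0
      vertex 0.0 0.0 0.0
    endloop
  endfacet
  facet normal 0.0000 -1.0000 0.0000
    outer loop
      vertex 0.0 0.0 0.0
      vertex 14.0 0.0 0.0
      vertex 14.0 0.0 21.0
    endloop
  endfacet
  facet normal 0.0000 -1.0000 0.0000
    outer loop
      vertex 0.0 0.0 0.0
      vertex 14.0 0.0 21.0
      vertex 0.0 0.0 21.0
    endloop
  endfacet
  facet normal 0.0000 0.6000 0.8000
    outer loop
      vertex 0.0 0.0 21.0
      vertex 14.0 0.0 21.0
      vertex 14.0 28.0 0.0
    endloop
  endfacet
  facet normal 0.0000 0.6000 0.8000
    outer loop
      vertex 0.0 0.0 21.0
      vertex 14.0 28.0 0.0
      vertex 0.0 28.0 0.0
    endloop
  endfacet
  facet normal -1.0000 0.0000 0.0000
    outer loop
      vertex 0.0 0.0 21.0
      vertex 0.0 28.0 0.0
      vertex 0.0 0.0 0.0
    endloop
  endfacet
  facet normal 1.0000 0.0000 0.0000
    outer loop
      vertex 14.0 0.0 0.0
      vertex 14.0 28.0 0.0
      vertex 14.0 0.0 21.0
    endloop
  endfacet
endsolid part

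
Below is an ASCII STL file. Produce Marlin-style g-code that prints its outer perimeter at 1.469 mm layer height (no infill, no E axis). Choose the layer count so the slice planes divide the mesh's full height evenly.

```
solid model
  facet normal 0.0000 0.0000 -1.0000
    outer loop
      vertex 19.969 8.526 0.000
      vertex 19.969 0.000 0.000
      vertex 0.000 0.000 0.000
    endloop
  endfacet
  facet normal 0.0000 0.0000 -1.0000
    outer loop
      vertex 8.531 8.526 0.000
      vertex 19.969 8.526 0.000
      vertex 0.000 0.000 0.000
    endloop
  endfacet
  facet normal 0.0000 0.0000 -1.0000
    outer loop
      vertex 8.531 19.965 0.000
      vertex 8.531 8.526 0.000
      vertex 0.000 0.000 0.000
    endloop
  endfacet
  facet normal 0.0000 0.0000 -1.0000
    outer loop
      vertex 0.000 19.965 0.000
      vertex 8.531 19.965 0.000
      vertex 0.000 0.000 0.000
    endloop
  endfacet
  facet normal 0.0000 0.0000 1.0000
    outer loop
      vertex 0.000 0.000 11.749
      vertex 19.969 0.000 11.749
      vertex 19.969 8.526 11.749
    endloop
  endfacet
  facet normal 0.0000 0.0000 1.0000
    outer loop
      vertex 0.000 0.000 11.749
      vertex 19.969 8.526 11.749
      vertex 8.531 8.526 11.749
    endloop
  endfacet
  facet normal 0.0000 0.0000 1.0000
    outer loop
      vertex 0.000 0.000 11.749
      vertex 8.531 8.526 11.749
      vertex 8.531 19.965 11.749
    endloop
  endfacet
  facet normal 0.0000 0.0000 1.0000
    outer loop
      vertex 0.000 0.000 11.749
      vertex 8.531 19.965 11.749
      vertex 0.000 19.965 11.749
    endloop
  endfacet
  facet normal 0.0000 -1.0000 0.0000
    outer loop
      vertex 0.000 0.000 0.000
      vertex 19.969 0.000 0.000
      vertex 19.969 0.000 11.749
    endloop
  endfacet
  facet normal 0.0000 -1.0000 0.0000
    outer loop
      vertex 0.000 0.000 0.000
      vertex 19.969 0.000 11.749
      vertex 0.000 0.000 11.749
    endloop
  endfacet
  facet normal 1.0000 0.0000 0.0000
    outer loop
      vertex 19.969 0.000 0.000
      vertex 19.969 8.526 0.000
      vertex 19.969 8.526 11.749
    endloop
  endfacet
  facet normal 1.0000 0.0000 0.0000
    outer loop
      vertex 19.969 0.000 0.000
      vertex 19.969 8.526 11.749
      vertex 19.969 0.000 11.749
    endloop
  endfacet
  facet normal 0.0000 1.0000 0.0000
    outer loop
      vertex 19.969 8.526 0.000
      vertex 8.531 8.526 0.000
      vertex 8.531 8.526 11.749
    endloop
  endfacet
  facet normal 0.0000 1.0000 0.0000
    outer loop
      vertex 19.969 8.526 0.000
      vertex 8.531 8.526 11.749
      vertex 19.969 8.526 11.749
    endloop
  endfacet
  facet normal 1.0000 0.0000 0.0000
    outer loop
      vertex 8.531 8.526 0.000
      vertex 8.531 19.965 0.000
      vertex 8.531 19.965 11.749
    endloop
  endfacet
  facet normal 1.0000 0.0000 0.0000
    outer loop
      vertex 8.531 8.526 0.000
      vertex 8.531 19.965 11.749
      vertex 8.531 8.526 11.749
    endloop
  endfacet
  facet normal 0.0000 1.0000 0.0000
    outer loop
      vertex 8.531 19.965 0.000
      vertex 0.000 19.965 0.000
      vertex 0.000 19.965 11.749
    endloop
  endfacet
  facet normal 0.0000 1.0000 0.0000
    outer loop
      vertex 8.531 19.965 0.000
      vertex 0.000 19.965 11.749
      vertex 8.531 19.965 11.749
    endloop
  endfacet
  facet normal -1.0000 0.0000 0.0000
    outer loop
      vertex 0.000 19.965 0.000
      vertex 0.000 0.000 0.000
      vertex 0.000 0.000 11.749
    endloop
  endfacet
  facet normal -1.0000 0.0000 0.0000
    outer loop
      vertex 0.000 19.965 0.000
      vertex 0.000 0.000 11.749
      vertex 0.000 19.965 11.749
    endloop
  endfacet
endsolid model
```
; perimeter-only toolpath
G21 ; units = mm
G90 ; absolute positioning
G28 ; home
; layer 1
G0 Z1.469
G0 X0.000 Y0.000
G1 X19.969 Y0.000
G1 X19.969 Y8.526
G1 X8.531 Y8.526
G1 X8.531 Y19.965
G1 X0.000 Y19.965
G1 X0.000 Y0.000
; layer 2
G0 Z2.937
G0 X0.000 Y0.000
G1 X19.969 Y0.000
G1 X19.969 Y8.526
G1 X8.531 Y8.526
G1 X8.531 Y19.965
G1 X0.000 Y19.965
G1 X0.000 Y0.000
; layer 3
G0 Z4.406
G0 X0.000 Y0.000
G1 X19.969 Y0.000
G1 X19.969 Y8.526
G1 X8.531 Y8.526
G1 X8.531 Y19.965
G1 X0.000 Y19.965
G1 X0.000 Y0.000
; layer 4
G0 Z5.875
G0 X0.000 Y0.000
G1 X19.969 Y0.000
G1 X19.969 Y8.526
G1 X8.531 Y8.526
G1 X8.531 Y19.965
G1 X0.000 Y19.965
G1 X0.000 Y0.000
; layer 5
G0 Z7.343
G0 X0.000 Y0.000
G1 X19.969 Y0.000
G1 X19.969 Y8.526
G1 X8.531 Y8.526
G1 X8.531 Y19.965
G1 X0.000 Y19.965
G1 X0.000 Y0.000
; layer 6
G0 Z8.812
G0 X0.000 Y0.000
G1 X19.969 Y0.000
G1 X19.969 Y8.526
G1 X8.531 Y8.526
G1 X8.531 Y19.965
G1 X0.000 Y19.965
G1 X0.000 Y0.000
; layer 7
G0 Z10.280
G0 X0.000 Y0.000
G1 X19.969 Y0.000
G1 X19.969 Y8.526
G1 X8.531 Y8.526
G1 X8.531 Y19.965
G1 X0.000 Y19.965
G1 X0.000 Y0.000
; layer 8
G0 Z11.749
G0 X0.000 Y0.000
G1 X19.969 Y0.000
G1 X19.969 Y8.526
G1 X8.531 Y8.526
G1 X8.531 Y19.965
G1 X0.000 Y19.965
G1 X0.000 Y0.000
M2 ; end

The solid is an L-shaped prism: outer 20 × 20 mm, arm thicknesses ≈ 8.53 mm (horizontal) and 8.53 mm (vertical), extruded 11.7 mm in z. Slicing at Δz = 1.469 mm — 8 equal slices spanning the solid's height, so layer i sits at z = i·h/8 — gives 8 non-empty perimeters. Each is a 6-segment closed polygon; G0 lifts to the layer z and rapids to the start vertex, then G1 traces the edges.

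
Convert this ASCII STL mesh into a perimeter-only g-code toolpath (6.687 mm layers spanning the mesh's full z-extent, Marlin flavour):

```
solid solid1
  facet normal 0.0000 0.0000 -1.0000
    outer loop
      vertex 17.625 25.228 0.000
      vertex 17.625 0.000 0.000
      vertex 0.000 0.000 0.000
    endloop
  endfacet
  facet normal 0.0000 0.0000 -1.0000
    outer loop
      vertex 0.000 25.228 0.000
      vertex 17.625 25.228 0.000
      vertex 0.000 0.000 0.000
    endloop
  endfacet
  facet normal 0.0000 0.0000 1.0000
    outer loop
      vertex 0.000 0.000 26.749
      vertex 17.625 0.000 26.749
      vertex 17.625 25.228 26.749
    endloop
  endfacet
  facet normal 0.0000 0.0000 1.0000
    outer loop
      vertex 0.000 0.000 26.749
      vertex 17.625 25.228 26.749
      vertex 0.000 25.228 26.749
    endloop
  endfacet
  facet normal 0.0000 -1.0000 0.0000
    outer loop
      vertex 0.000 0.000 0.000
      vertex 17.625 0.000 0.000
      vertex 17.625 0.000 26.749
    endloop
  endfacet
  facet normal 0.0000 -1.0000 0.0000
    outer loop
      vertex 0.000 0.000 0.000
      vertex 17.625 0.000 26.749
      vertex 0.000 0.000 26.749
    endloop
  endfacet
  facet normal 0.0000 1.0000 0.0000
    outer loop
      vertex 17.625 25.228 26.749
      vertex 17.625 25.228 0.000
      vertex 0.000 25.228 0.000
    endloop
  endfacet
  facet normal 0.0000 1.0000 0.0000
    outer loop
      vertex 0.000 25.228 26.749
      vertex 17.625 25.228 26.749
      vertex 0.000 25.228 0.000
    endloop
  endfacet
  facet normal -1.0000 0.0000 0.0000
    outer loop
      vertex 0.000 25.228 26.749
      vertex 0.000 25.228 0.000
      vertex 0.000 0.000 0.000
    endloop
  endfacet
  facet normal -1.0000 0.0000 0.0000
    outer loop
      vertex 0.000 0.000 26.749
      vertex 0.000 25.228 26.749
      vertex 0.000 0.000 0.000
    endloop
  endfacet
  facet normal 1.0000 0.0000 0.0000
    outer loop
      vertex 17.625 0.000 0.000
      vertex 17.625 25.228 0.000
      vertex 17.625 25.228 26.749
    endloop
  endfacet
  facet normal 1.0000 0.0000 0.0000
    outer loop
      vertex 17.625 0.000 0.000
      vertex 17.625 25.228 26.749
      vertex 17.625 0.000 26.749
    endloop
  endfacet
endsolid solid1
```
; perimeter-only toolpath
G21 ; units = mm
G90 ; absolute positioning
G28 ; home
; layer 1
G0 Z6.687
G0 X0.000 Y0.000
G1 X17.625 Y0.000
G1 X17.625 Y25.228
G1 X0.000 Y25.228
G1 X0.000 Y0.000
; layer 2
G0 Z13.374
G0 X0.000 Y0.000
G1 X17.625 Y0.000
G1 X17.625 Y25.228
G1 X0.000 Y25.228
G1 X0.000 Y0.000
; layer 3
G0 Z20.062
G0 X0.000 Y0.000
G1 X17.625 Y0.000
G1 X17.625 Y25.228
G1 X0.000 Y25.228
G1 X0.000 Y0.000
; layer 4
G0 Z26.749
G0 X0.000 Y0.000
G1 X17.625 Y0.000
G1 X17.625 Y25.228
G1 X0.000 Y25.228
G1 X0.000 Y0.000
M2 ; end

The solid is a rectangular box, roughly 17.6 × 25.2 mm footprint and 26.7 mm tall. Slicing at Δz = 6.687 mm — 4 equal slices spanning the solid's height, so layer i sits at z = i·h/4 — gives 4 non-empty perimeters. Each is a 4-segment closed polygon; G0 lifts to the layer z and rapids to the start vertex, then G1 traces the edges.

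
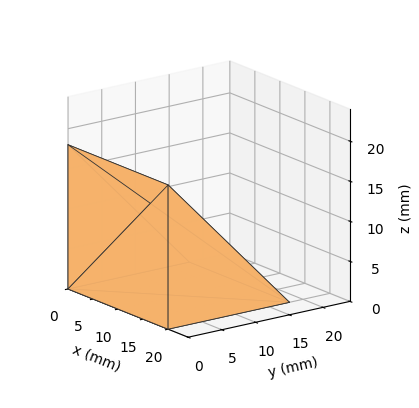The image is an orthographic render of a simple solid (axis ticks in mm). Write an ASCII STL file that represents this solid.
Reading the render: the shape is a wedge (ramp): 20 × 18 mm base, rising to 18 mm along the y=0 edge and sloping linearly to z=0 at y=18 (dimensions read to the nearest mm from the axis ticks). For the STL, each face is triangulated and given an outward normal.

solid part
  facet normal 0.0000 0.0000 -1.0000
    outer loop
      vertex 20.00 18.00 0.00
      vertex 20.00 0.00 0.00
      vertex 0.00 0.00 0.00
    endloop
  endfacet
  facet normal 0.0000 0.0000 -1.0000
    outer loop
      vertex 0.00 18.00 0.00
      vertex 20.00 18.00 0.00
      vertex 0.00 0.00 0.00
    endloop
  endfacet
  facet normal 0.0000 -1.0000 0.0000
    outer loop
      vertex 0.00 0.00 0.00
      vertex 20.00 0.00 0.00
      vertex 20.00 0.00 18.00
    endloop
  endfacet
  facet normal 0.0000 -1.0000 0.0000
    outer loop
      vertex 0.00 0.00 0.00
      vertex 20.00 0.00 18.00
      vertex 0.00 0.00 18.00
    endloop
  endfacet
  facet normal 0.0000 0.7071 0.7071
    outer loop
      vertex 0.00 0.00 18.00
      vertex 20.00 0.00 18.00
      vertex 20.00 18.00 0.00
    endloop
  endfacet
  facet normal 0.0000 0.7071 0.7071
    outer loop
      vertex 0.00 0.00 18.00
      vertex 20.00 18.00 0.00
      vertex 0.00 18.00 0.00
    endloop
  endfacet
  facet normal -1.0000 0.0000 0.0000
    outer loop
      vertex 0.00 0.00 18.00
      vertex 0.00 18.00 0.00
      vertex 0.00 0.00 0.00
    endloop
  endfacet
  facet normal 1.0000 0.0000 0.0000
    outer loop
      vertex 20.00 0.00 0.00
      vertex 20.00 18.00 0.00
      vertex 20.00 0.00 18.00
    endloop
  endfacet
endsolid part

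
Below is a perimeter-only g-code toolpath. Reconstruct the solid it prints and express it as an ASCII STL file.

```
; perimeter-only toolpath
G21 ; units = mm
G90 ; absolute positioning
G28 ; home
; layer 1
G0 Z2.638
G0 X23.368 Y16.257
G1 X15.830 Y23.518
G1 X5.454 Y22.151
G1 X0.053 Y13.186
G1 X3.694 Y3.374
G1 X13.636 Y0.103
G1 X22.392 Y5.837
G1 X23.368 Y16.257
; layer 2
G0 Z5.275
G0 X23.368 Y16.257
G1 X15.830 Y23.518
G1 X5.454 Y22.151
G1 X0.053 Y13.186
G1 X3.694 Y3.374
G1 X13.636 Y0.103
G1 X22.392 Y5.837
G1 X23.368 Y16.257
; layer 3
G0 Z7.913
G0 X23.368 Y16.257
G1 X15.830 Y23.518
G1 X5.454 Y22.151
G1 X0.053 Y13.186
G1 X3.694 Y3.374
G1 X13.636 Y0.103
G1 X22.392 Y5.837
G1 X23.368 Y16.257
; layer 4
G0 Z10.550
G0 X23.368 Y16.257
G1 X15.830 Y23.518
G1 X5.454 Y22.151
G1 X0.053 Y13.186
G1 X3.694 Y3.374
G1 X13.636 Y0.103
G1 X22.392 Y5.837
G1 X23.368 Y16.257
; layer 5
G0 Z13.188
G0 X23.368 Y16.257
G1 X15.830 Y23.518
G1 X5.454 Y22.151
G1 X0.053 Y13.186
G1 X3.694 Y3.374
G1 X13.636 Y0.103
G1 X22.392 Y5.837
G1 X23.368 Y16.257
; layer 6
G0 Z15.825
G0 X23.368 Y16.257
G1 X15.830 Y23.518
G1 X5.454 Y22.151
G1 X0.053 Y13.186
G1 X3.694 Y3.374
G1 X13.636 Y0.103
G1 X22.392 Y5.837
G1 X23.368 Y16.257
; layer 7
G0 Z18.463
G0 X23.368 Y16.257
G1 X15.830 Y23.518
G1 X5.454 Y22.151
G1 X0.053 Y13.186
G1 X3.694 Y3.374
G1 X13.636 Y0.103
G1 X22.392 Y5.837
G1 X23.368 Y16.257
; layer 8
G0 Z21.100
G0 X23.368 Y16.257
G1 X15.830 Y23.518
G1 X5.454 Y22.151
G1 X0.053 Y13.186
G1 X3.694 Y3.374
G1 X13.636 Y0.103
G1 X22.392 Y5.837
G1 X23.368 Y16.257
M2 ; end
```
solid part
  facet normal 0.0000 0.0000 -1.0000
    outer loop
      vertex 5.454 22.151 0.000
      vertex 15.830 23.518 0.000
      vertex 23.368 16.257 0.000
    endloop
  endfacet
  facet normal 0.0000 0.0000 -1.0000
    outer loop
      vertex 0.053 13.186 0.000
      vertex 5.454 22.151 0.000
      vertex 23.368 16.257 0.000
    endloop
  endfacet
  facet normal 0.0000 0.0000 -1.0000
    outer loop
      vertex 3.694 3.374 0.000
      vertex 0.053 13.186 0.000
      vertex 23.368 16.257 0.000
    endloop
  endfacet
  facet normal 0.0000 0.0000 -1.0000
    outer loop
      vertex 13.636 0.103 0.000
      vertex 3.694 3.374 0.000
      vertex 23.368 16.257 0.000
    endloop
  endfacet
  facet normal 0.0000 0.0000 -1.0000
    outer loop
      vertex 22.392 5.837 0.000
      vertex 13.636 0.103 0.000
      vertex 23.368 16.257 0.000
    endloop
  endfacet
  facet normal 0.0000 0.0000 1.0000
    outer loop
      vertex 23.368 16.257 21.100
      vertex 15.830 23.518 21.100
      vertex 5.454 22.151 21.100
    endloop
  endfacet
  facet normal 0.0000 0.0000 1.0000
    outer loop
      vertex 23.368 16.257 21.100
      vertex 5.454 22.151 21.100
      vertex 0.053 13.186 21.100
    endloop
  endfacet
  facet normal 0.0000 0.0000 1.0000
    outer loop
      vertex 23.368 16.257 21.100
      vertex 0.053 13.186 21.100
      vertex 3.694 3.374 21.100
    endloop
  endfacet
  facet normal 0.0000 0.0000 1.0000
    outer loop
      vertex 23.368 16.257 21.100
      vertex 3.694 3.374 21.100
      vertex 13.636 0.103 21.100
    endloop
  endfacet
  facet normal 0.0000 0.0000 1.0000
    outer loop
      vertex 23.368 16.257 21.100
      vertex 13.636 0.103 21.100
      vertex 22.392 5.837 21.100
    endloop
  endfacet
  facet normal 0.6938 0.7202 0.0000
    outer loop
      vertex 23.368 16.257 0.000
      vertex 15.830 23.518 0.000
      vertex 15.830 23.518 21.100
    endloop
  endfacet
  facet normal 0.6938 0.7202 0.0000
    outer loop
      vertex 23.368 16.257 0.000
      vertex 15.830 23.518 21.100
      vertex 23.368 16.257 21.100
    endloop
  endfacet
  facet normal -0.1306 0.9914 0.0000
    outer loop
      vertex 15.830 23.518 0.000
      vertex 5.454 22.151 0.000
      vertex 5.454 22.151 21.100
    endloop
  endfacet
  facet normal -0.1306 0.9914 0.0000
    outer loop
      vertex 15.830 23.518 0.000
      vertex 5.454 22.151 21.100
      vertex 15.830 23.518 21.100
    endloop
  endfacet
  facet normal -0.8566 0.5160 0.0000
    outer loop
      vertex 5.454 22.151 0.000
      vertex 0.053 13.186 0.000
      vertex 0.053 13.186 21.100
    endloop
  endfacet
  facet normal -0.8566 0.5160 0.0000
    outer loop
      vertex 5.454 22.151 0.000
      vertex 0.053 13.186 21.100
      vertex 5.454 22.151 21.100
    endloop
  endfacet
  facet normal -0.9375 -0.3479 0.0000
    outer loop
      vertex 0.053 13.186 0.000
      vertex 3.694 3.374 0.000
      vertex 3.694 3.374 21.100
    endloop
  endfacet
  facet normal -0.9375 -0.3479 0.0000
    outer loop
      vertex 0.053 13.186 0.000
      vertex 3.694 3.374 21.100
      vertex 0.053 13.186 21.100
    endloop
  endfacet
  facet normal -0.3125 -0.9499 0.0000
    outer loop
      vertex 3.694 3.374 0.000
      vertex 13.636 0.103 0.000
      vertex 13.636 0.103 21.100
    endloop
  endfacet
  facet normal -0.3125 -0.9499 0.0000
    outer loop
      vertex 3.694 3.374 0.000
      vertex 13.636 0.103 21.100
      vertex 3.694 3.374 21.100
    endloop
  endfacet
  facet normal 0.5478 -0.8366 0.0000
    outer loop
      vertex 13.636 0.103 0.000
      vertex 22.392 5.837 0.000
      vertex 22.392 5.837 21.100
    endloop
  endfacet
  facet normal 0.5478 -0.8366 0.0000
    outer loop
      vertex 13.636 0.103 0.000
      vertex 22.392 5.837 21.100
      vertex 13.636 0.103 21.100
    endloop
  endfacet
  facet normal 0.9956 -0.0933 0.0000
    outer loop
      vertex 22.392 5.837 0.000
      vertex 23.368 16.257 0.000
      vertex 23.368 16.257 21.100
    endloop
  endfacet
  facet normal 0.9956 -0.0933 0.0000
    outer loop
      vertex 22.392 5.837 0.000
      vertex 23.368 16.257 21.100
      vertex 22.392 5.837 21.100
    endloop
  endfacet
endsolid part

The G0 Z moves step by Δz≈2.638 mm. Every layer's G1 loop is the same polygon, so the solid is a straight extrusion of it from z=0 to z≈21.1. Closing with flat bottom and top caps and triangulating gives 24 facets — a regular 7-sided prism (a cylinder approximated with 7 flat sides), circumscribed radius ≈ 12.1 mm, height ≈ 21.1 mm.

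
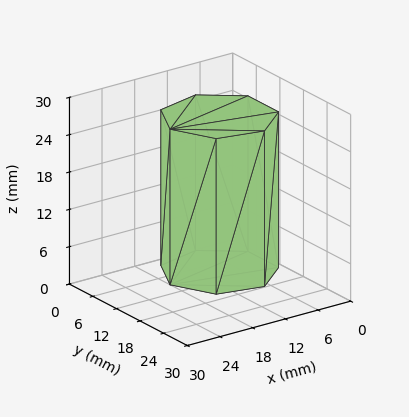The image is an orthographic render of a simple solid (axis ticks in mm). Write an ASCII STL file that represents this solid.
Reading the render: the shape is a regular 7-sided prism (a cylinder approximated with 7 flat sides), circumscribed radius ≈ 9 mm, height ≈ 25 mm (dimensions read to the nearest mm from the axis ticks). For the STL, each face is triangulated and given an outward normal.

solid part
  facet normal 0.0000 0.0000 -1.0000
    outer loop
      vertex 6.997 17.774 0.000
      vertex 14.611 16.036 0.000
      vertex 18.000 9.000 0.000
    endloop
  endfacet
  facet normal 0.0000 0.0000 -1.0000
    outer loop
      vertex 0.891 12.905 0.000
      vertex 6.997 17.774 0.000
      vertex 18.000 9.000 0.000
    endloop
  endfacet
  facet normal 0.0000 0.0000 -1.0000
    outer loop
      vertex 0.891 5.095 0.000
      vertex 0.891 12.905 0.000
      vertex 18.000 9.000 0.000
    endloop
  endfacet
  facet normal 0.0000 0.0000 -1.0000
    outer loop
      vertex 6.997 0.226 0.000
      vertex 0.891 5.095 0.000
      vertex 18.000 9.000 0.000
    endloop
  endfacet
  facet normal 0.0000 0.0000 -1.0000
    outer loop
      vertex 14.611 1.964 0.000
      vertex 6.997 0.226 0.000
      vertex 18.000 9.000 0.000
    endloop
  endfacet
  facet normal 0.0000 0.0000 1.0000
    outer loop
      vertex 18.000 9.000 25.000
      vertex 14.611 16.036 25.000
      vertex 6.997 17.774 25.000
    endloop
  endfacet
  facet normal 0.0000 0.0000 1.0000
    outer loop
      vertex 18.000 9.000 25.000
      vertex 6.997 17.774 25.000
      vertex 0.891 12.905 25.000
    endloop
  endfacet
  facet normal 0.0000 0.0000 1.0000
    outer loop
      vertex 18.000 9.000 25.000
      vertex 0.891 12.905 25.000
      vertex 0.891 5.095 25.000
    endloop
  endfacet
  facet normal 0.0000 0.0000 1.0000
    outer loop
      vertex 18.000 9.000 25.000
      vertex 0.891 5.095 25.000
      vertex 6.997 0.226 25.000
    endloop
  endfacet
  facet normal 0.0000 0.0000 1.0000
    outer loop
      vertex 18.000 9.000 25.000
      vertex 6.997 0.226 25.000
      vertex 14.611 1.964 25.000
    endloop
  endfacet
  facet normal 0.9009 0.4340 0.0000
    outer loop
      vertex 18.000 9.000 0.000
      vertex 14.611 16.036 0.000
      vertex 14.611 16.036 25.000
    endloop
  endfacet
  facet normal 0.9009 0.4340 0.0000
    outer loop
      vertex 18.000 9.000 0.000
      vertex 14.611 16.036 25.000
      vertex 18.000 9.000 25.000
    endloop
  endfacet
  facet normal 0.2225 0.9749 0.0000
    outer loop
      vertex 14.611 16.036 0.000
      vertex 6.997 17.774 0.000
      vertex 6.997 17.774 25.000
    endloop
  endfacet
  facet normal 0.2225 0.9749 0.0000
    outer loop
      vertex 14.611 16.036 0.000
      vertex 6.997 17.774 25.000
      vertex 14.611 16.036 25.000
    endloop
  endfacet
  facet normal -0.6235 0.7819 0.0000
    outer loop
      vertex 6.997 17.774 0.000
      vertex 0.891 12.905 0.000
      vertex 0.891 12.905 25.000
    endloop
  endfacet
  facet normal -0.6235 0.7819 0.0000
    outer loop
      vertex 6.997 17.774 0.000
      vertex 0.891 12.905 25.000
      vertex 6.997 17.774 25.000
    endloop
  endfacet
  facet normal -1.0000 0.0000 0.0000
    outer loop
      vertex 0.891 12.905 0.000
      vertex 0.891 5.095 0.000
      vertex 0.891 5.095 25.000
    endloop
  endfacet
  facet normal -1.0000 0.0000 0.0000
    outer loop
      vertex 0.891 12.905 0.000
      vertex 0.891 5.095 25.000
      vertex 0.891 12.905 25.000
    endloop
  endfacet
  facet normal -0.6235 -0.7819 0.0000
    outer loop
      vertex 0.891 5.095 0.000
      vertex 6.997 0.226 0.000
      vertex 6.997 0.226 25.000
    endloop
  endfacet
  facet normal -0.6235 -0.7819 0.0000
    outer loop
      vertex 0.891 5.095 0.000
      vertex 6.997 0.226 25.000
      vertex 0.891 5.095 25.000
    endloop
  endfacet
  facet normal 0.2225 -0.9749 0.0000
    outer loop
      vertex 6.997 0.226 0.000
      vertex 14.611 1.964 0.000
      vertex 14.611 1.964 25.000
    endloop
  endfacet
  facet normal 0.2225 -0.9749 0.0000
    outer loop
      vertex 6.997 0.226 0.000
      vertex 14.611 1.964 25.000
      vertex 6.997 0.226 25.000
    endloop
  endfacet
  facet normal 0.9009 -0.4340 0.0000
    outer loop
      vertex 14.611 1.964 0.000
      vertex 18.000 9.000 0.000
      vertex 18.000 9.000 25.000
    endloop
  endfacet
  facet normal 0.9009 -0.4340 0.0000
    outer loop
      vertex 14.611 1.964 0.000
      vertex 18.000 9.000 25.000
      vertex 14.611 1.964 25.000
    endloop
  endfacet
endsolid part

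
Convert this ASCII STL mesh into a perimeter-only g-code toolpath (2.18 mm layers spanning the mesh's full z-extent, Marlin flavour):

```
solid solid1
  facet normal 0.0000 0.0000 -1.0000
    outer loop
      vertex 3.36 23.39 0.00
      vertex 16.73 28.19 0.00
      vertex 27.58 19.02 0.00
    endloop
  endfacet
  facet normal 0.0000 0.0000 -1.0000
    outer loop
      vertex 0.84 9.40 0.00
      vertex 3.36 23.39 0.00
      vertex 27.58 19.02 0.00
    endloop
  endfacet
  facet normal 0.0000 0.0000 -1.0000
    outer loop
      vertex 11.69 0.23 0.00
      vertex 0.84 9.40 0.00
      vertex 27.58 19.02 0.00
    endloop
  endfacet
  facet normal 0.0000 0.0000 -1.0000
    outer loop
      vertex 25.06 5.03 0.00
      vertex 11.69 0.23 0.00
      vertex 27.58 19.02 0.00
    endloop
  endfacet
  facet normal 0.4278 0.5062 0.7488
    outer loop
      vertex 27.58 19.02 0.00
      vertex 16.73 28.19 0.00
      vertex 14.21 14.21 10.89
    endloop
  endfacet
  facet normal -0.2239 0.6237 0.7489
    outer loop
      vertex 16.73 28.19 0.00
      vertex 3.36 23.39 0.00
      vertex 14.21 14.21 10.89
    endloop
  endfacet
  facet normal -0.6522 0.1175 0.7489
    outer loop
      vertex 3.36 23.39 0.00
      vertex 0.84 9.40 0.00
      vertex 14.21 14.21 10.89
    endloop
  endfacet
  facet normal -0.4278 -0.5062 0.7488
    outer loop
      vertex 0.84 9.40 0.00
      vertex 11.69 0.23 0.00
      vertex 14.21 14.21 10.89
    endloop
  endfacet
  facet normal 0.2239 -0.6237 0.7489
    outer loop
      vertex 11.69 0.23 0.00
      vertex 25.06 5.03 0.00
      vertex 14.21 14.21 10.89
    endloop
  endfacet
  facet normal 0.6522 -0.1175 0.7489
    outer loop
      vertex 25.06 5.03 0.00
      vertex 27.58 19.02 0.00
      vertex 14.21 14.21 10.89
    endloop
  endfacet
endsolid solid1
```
; perimeter-only toolpath
G21 ; units = mm
G90 ; absolute positioning
G28 ; home
; layer 1
G0 Z2.18
G0 X24.91 Y18.06
G1 X16.23 Y25.39
G1 X5.53 Y21.55
G1 X3.51 Y10.36
G1 X12.19 Y3.03
G1 X22.89 Y6.87
G1 X24.91 Y18.06
; layer 2
G0 Z4.36
G0 X22.23 Y17.10
G1 X15.72 Y22.60
G1 X7.70 Y19.72
G1 X6.19 Y11.32
G1 X12.70 Y5.82
G1 X20.72 Y8.70
G1 X22.23 Y17.10
; layer 3
G0 Z6.53
G0 X19.56 Y16.13
G1 X15.22 Y19.80
G1 X9.87 Y17.88
G1 X8.86 Y12.29
G1 X13.20 Y8.62
G1 X18.55 Y10.54
G1 X19.56 Y16.13
; layer 4
G0 Z8.71
G0 X16.88 Y15.17
G1 X14.71 Y17.01
G1 X12.04 Y16.05
G1 X11.54 Y13.25
G1 X13.71 Y11.41
G1 X16.38 Y12.37
G1 X16.88 Y15.17
M2 ; end

The solid is a regular 6-sided pyramid, base circumscribed radius ≈ 14.2 mm, apex at z ≈ 10.9 mm. Slicing at Δz = 2.18 mm — 5 equal slices spanning the solid's height, so layer i sits at z = i·h/5 — gives 4 non-empty perimeters. Each is a 6-segment closed polygon; G0 lifts to the layer z and rapids to the start vertex, then G1 traces the edges. The cross-section shrinks linearly with z (the slice at the apex is degenerate and omitted).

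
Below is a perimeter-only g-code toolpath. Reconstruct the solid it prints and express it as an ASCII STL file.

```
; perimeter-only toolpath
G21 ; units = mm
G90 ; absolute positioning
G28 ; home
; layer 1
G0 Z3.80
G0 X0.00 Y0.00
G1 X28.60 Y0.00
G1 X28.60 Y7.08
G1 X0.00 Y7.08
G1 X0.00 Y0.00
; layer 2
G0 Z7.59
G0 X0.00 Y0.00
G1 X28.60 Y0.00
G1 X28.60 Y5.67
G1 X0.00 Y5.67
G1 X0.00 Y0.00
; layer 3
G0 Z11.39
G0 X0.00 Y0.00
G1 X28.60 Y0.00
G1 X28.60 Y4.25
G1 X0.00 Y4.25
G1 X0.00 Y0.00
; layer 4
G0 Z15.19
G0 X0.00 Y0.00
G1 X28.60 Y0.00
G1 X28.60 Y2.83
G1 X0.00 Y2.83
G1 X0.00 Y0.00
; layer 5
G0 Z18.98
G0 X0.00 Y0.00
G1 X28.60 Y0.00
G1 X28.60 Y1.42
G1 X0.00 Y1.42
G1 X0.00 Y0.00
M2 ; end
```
solid part
  facet normal 0.0000 0.0000 -1.0000
    outer loop
      vertex 28.60 8.50 0.00
      vertex 28.60 0.00 0.00
      vertex 0.00 0.00 0.00
    endloop
  endfacet
  facet normal 0.0000 0.0000 -1.0000
    outer loop
      vertex 0.00 8.50 0.00
      vertex 28.60 8.50 0.00
      vertex 0.00 0.00 0.00
    endloop
  endfacet
  facet normal 0.0000 -1.0000 0.0000
    outer loop
      vertex 0.00 0.00 0.00
      vertex 28.60 0.00 0.00
      vertex 28.60 0.00 22.78
    endloop
  endfacet
  facet normal 0.0000 -1.0000 0.0000
    outer loop
      vertex 0.00 0.00 0.00
      vertex 28.60 0.00 22.78
      vertex 0.00 0.00 22.78
    endloop
  endfacet
  facet normal 0.0000 0.9369 0.3496
    outer loop
      vertex 0.00 0.00 22.78
      vertex 28.60 0.00 22.78
      vertex 28.60 8.50 0.00
    endloop
  endfacet
  facet normal 0.0000 0.9369 0.3496
    outer loop
      vertex 0.00 0.00 22.78
      vertex 28.60 8.50 0.00
      vertex 0.00 8.50 0.00
    endloop
  endfacet
  facet normal -1.0000 0.0000 0.0000
    outer loop
      vertex 0.00 0.00 22.78
      vertex 0.00 8.50 0.00
      vertex 0.00 0.00 0.00
    endloop
  endfacet
  facet normal 1.0000 0.0000 0.0000
    outer loop
      vertex 28.60 0.00 0.00
      vertex 28.60 8.50 0.00
      vertex 28.60 0.00 22.78
    endloop
  endfacet
endsolid part

The G0 Z moves step by Δz≈3.80 mm. The G1 loops shrink linearly with z, so the solid tapers from its base footprint up to z≈22.8. Closing with a flat bottom cap and the tapered top and triangulating gives 8 facets — a wedge (ramp): 28.6 × 8.5 mm base, rising to 22.8 mm along the y=0 edge and sloping linearly to z=0 at y=8.5.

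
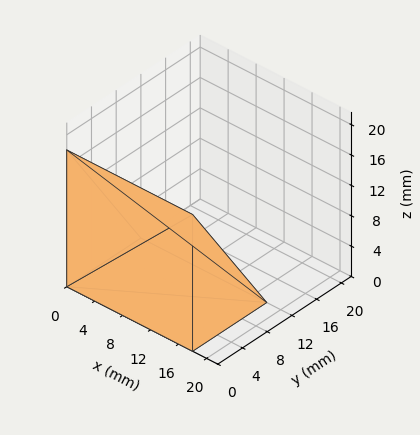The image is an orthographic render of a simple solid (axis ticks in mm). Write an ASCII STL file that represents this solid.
Reading the render: the shape is a wedge (ramp): 18 × 12 mm base, rising to 18 mm along the y=0 edge and sloping linearly to z=0 at y=12 (dimensions read to the nearest mm from the axis ticks). For the STL, each face is triangulated and given an outward normal.

solid part
  facet normal 0.0000 0.0000 -1.0000
    outer loop
      vertex 18.0 12.0 0.0
      vertex 18.0 0.0 0.0
      vertex 0.0 0.0 0.0
    endloop
  endfacet
  facet normal 0.0000 0.0000 -1.0000
    outer loop
      vertex 0.0 12.0 0.0
      vertex 18.0 12.0 0.0
      vertex 0.0 0.0 0.0
    endloop
  endfacet
  facet normal 0.0000 -1.0000 0.0000
    outer loop
      vertex 0.0 0.0 0.0
      vertex 18.0 0.0 0.0
      vertex 18.0 0.0 18.0
    endloop
  endfacet
  facet normal 0.0000 -1.0000 0.0000
    outer loop
      vertex 0.0 0.0 0.0
      vertex 18.0 0.0 18.0
      vertex 0.0 0.0 18.0
    endloop
  endfacet
  facet normal 0.0000 0.8321 0.5547
    outer loop
      vertex 0.0 0.0 18.0
      vertex 18.0 0.0 18.0
      vertex 18.0 12.0 0.0
    endloop
  endfacet
  facet normal 0.0000 0.8321 0.5547
    outer loop
      vertex 0.0 0.0 18.0
      vertex 18.0 12.0 0.0
      vertex 0.0 12.0 0.0
    endloop
  endfacet
  facet normal -1.0000 0.0000 0.0000
    outer loop
      vertex 0.0 0.0 18.0
      vertex 0.0 12.0 0.0
      vertex 0.0 0.0 0.0
    endloop
  endfacet
  facet normal 1.0000 0.0000 0.0000
    outer loop
      vertex 18.0 0.0 0.0
      vertex 18.0 12.0 0.0
      vertex 18.0 0.0 18.0
    endloop
  endfacet
endsolid part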